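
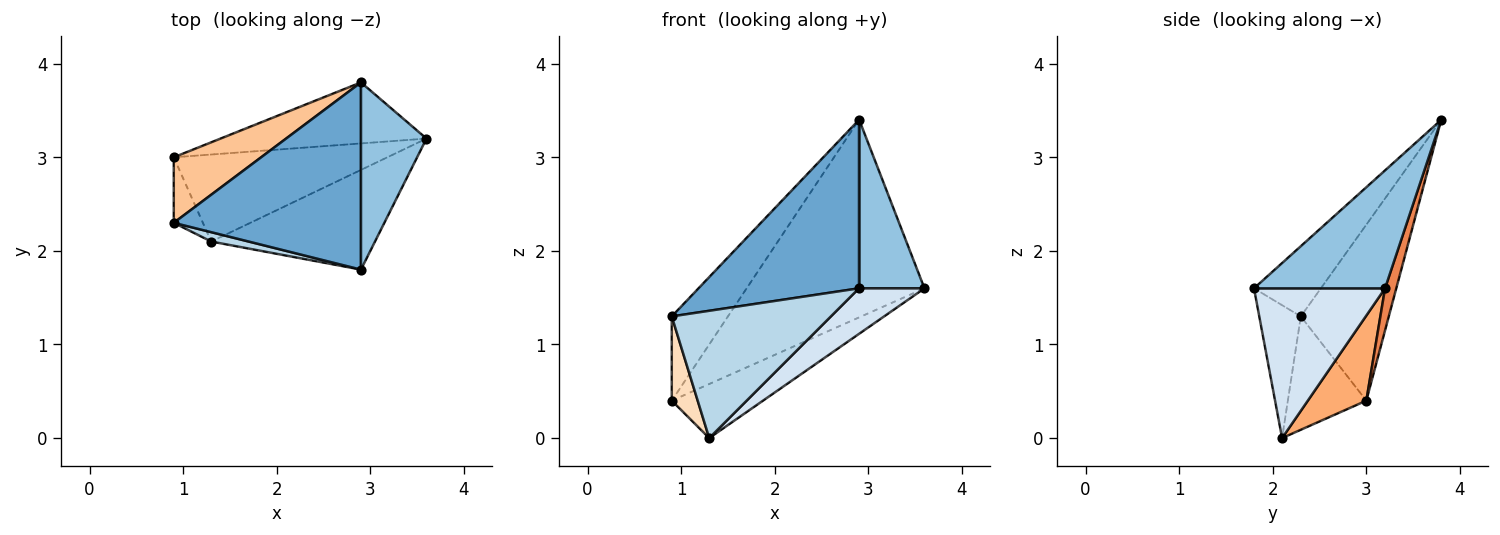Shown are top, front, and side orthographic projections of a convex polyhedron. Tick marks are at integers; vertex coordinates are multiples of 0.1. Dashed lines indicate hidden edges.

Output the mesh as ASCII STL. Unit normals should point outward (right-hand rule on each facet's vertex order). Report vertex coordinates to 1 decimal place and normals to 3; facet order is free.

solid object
 facet normal -0.269 -0.644 0.716
  outer loop
   vertex 2.9 3.8 3.4
   vertex 0.9 2.3 1.3
   vertex 2.9 1.8 1.6
  endloop
 endfacet
 facet normal 0.801 -0.400 0.445
  outer loop
   vertex 2.9 3.8 3.4
   vertex 2.9 1.8 1.6
   vertex 3.6 3.2 1.6
  endloop
 endfacet
 facet normal -0.252 -0.965 0.071
  outer loop
   vertex 1.3 2.1 0.0
   vertex 2.9 1.8 1.6
   vertex 0.9 2.3 1.3
  endloop
 endfacet
 facet normal 0.639 -0.320 -0.699
  outer loop
   vertex 1.3 2.1 0.0
   vertex 3.6 3.2 1.6
   vertex 2.9 1.8 1.6
  endloop
 endfacet
 facet normal 0.060 0.954 -0.294
  outer loop
   vertex 0.9 3.0 0.4
   vertex 2.9 3.8 3.4
   vertex 3.6 3.2 1.6
  endloop
 endfacet
 facet normal 0.321 0.500 -0.805
  outer loop
   vertex 0.9 3.0 0.4
   vertex 3.6 3.2 1.6
   vertex 1.3 2.1 0.0
  endloop
 endfacet
 facet normal -0.778 0.496 0.386
  outer loop
   vertex 0.9 3.0 0.4
   vertex 0.9 2.3 1.3
   vertex 2.9 3.8 3.4
  endloop
 endfacet
 facet normal -0.923 -0.305 -0.237
  outer loop
   vertex 0.9 3.0 0.4
   vertex 1.3 2.1 0.0
   vertex 0.9 2.3 1.3
  endloop
 endfacet
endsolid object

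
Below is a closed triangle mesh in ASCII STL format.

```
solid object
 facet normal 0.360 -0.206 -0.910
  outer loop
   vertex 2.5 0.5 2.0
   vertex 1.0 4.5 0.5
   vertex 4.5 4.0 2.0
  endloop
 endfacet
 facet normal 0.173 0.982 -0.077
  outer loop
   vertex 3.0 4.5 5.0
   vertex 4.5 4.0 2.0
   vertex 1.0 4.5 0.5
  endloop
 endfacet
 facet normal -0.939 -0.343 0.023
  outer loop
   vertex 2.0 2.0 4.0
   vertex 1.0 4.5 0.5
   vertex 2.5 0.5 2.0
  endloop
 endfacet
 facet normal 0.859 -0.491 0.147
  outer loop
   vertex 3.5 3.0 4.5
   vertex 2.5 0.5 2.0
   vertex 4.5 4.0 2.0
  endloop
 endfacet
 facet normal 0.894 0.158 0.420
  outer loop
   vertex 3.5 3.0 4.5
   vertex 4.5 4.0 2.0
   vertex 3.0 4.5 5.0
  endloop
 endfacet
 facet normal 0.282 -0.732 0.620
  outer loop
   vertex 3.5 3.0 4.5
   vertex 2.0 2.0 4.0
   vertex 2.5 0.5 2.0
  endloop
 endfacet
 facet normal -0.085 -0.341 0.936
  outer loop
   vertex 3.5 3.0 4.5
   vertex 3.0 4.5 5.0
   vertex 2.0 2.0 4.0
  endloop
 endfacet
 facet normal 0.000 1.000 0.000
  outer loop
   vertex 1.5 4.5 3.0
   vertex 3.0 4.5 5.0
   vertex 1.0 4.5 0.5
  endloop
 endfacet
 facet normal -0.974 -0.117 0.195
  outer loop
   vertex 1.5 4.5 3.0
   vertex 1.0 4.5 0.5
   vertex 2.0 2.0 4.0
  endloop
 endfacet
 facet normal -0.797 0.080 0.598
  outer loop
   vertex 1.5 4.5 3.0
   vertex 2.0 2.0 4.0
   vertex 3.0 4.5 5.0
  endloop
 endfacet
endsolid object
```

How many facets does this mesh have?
10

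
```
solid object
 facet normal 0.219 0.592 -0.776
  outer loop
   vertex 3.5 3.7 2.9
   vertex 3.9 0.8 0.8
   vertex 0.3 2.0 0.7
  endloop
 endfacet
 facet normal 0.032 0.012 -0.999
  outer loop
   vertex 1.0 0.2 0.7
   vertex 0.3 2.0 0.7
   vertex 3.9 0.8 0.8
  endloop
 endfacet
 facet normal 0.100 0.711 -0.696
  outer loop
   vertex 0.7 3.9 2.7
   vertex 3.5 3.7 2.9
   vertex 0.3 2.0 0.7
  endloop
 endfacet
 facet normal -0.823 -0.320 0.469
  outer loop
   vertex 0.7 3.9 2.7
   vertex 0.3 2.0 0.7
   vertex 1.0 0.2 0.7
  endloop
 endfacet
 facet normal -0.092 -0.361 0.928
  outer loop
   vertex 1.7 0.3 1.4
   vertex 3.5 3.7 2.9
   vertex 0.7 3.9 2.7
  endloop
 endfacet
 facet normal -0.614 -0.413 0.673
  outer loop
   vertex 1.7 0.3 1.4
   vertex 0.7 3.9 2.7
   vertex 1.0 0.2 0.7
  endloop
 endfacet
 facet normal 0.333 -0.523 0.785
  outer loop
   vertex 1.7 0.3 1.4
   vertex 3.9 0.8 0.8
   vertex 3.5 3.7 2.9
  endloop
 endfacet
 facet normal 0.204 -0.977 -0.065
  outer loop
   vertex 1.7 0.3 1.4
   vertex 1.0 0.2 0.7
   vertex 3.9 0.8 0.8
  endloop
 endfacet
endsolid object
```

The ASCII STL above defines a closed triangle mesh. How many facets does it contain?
8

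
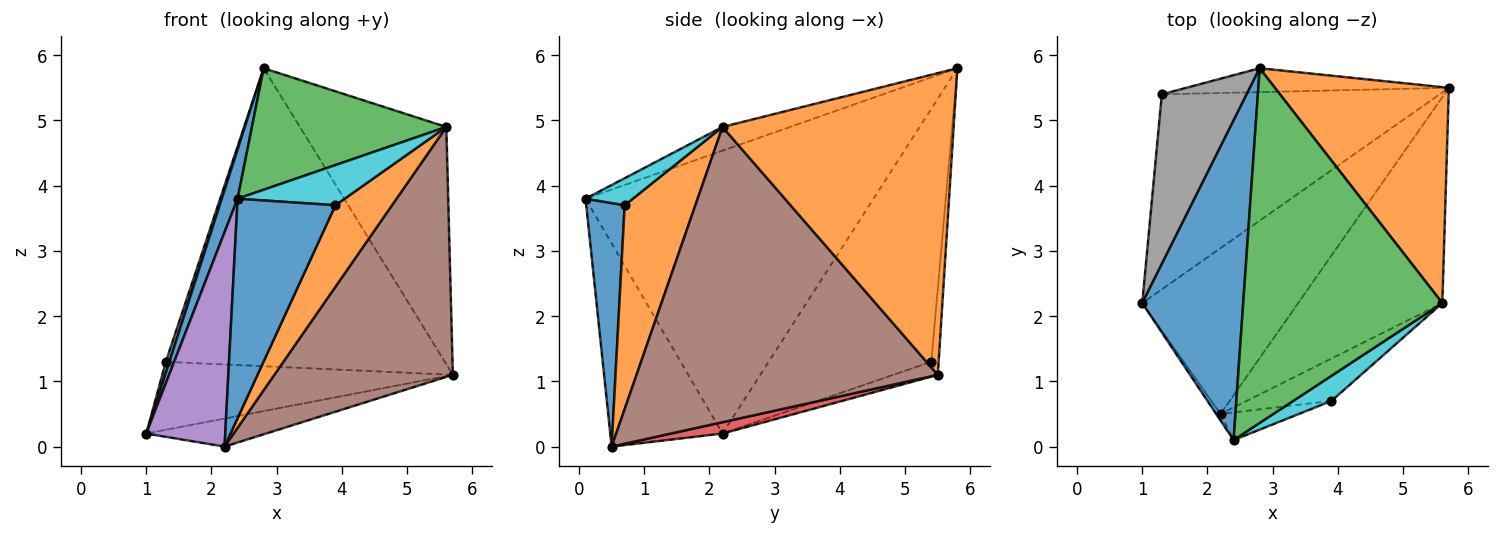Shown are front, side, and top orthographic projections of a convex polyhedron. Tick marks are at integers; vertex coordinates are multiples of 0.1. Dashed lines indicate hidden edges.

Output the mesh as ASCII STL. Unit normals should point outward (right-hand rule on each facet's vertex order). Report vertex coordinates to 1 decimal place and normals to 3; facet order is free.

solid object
 facet normal -0.941 -0.052 0.336
  outer loop
   vertex 2.8 5.8 5.8
   vertex 1.0 2.2 0.2
   vertex 2.4 0.1 3.8
  endloop
 endfacet
 facet normal 0.759 0.481 0.438
  outer loop
   vertex 5.6 2.2 4.9
   vertex 5.7 5.5 1.1
   vertex 2.8 5.8 5.8
  endloop
 endfacet
 facet normal -0.112 -0.322 0.940
  outer loop
   vertex 5.6 2.2 4.9
   vertex 2.8 5.8 5.8
   vertex 2.4 0.1 3.8
  endloop
 endfacet
 facet normal 0.072 0.166 -0.983
  outer loop
   vertex 2.2 0.5 0.0
   vertex 1.0 2.2 0.2
   vertex 5.7 5.5 1.1
  endloop
 endfacet
 facet normal -0.818 -0.575 -0.018
  outer loop
   vertex 2.2 0.5 0.0
   vertex 2.4 0.1 3.8
   vertex 1.0 2.2 0.2
  endloop
 endfacet
 facet normal 0.793 -0.470 -0.387
  outer loop
   vertex 2.2 0.5 0.0
   vertex 5.7 5.5 1.1
   vertex 5.6 2.2 4.9
  endloop
 endfacet
 facet normal -0.050 0.329 -0.943
  outer loop
   vertex 1.3 5.4 1.3
   vertex 5.7 5.5 1.1
   vertex 1.0 2.2 0.2
  endloop
 endfacet
 facet normal -0.948 -0.020 0.318
  outer loop
   vertex 1.3 5.4 1.3
   vertex 1.0 2.2 0.2
   vertex 2.8 5.8 5.8
  endloop
 endfacet
 facet normal -0.026 0.996 -0.080
  outer loop
   vertex 1.3 5.4 1.3
   vertex 2.8 5.8 5.8
   vertex 5.7 5.5 1.1
  endloop
 endfacet
 facet normal 0.351 -0.794 0.496
  outer loop
   vertex 3.9 0.7 3.7
   vertex 5.6 2.2 4.9
   vertex 2.4 0.1 3.8
  endloop
 endfacet
 facet normal 0.362 -0.925 -0.116
  outer loop
   vertex 3.9 0.7 3.7
   vertex 2.4 0.1 3.8
   vertex 2.2 0.5 0.0
  endloop
 endfacet
 facet normal 0.743 -0.594 -0.309
  outer loop
   vertex 3.9 0.7 3.7
   vertex 2.2 0.5 0.0
   vertex 5.6 2.2 4.9
  endloop
 endfacet
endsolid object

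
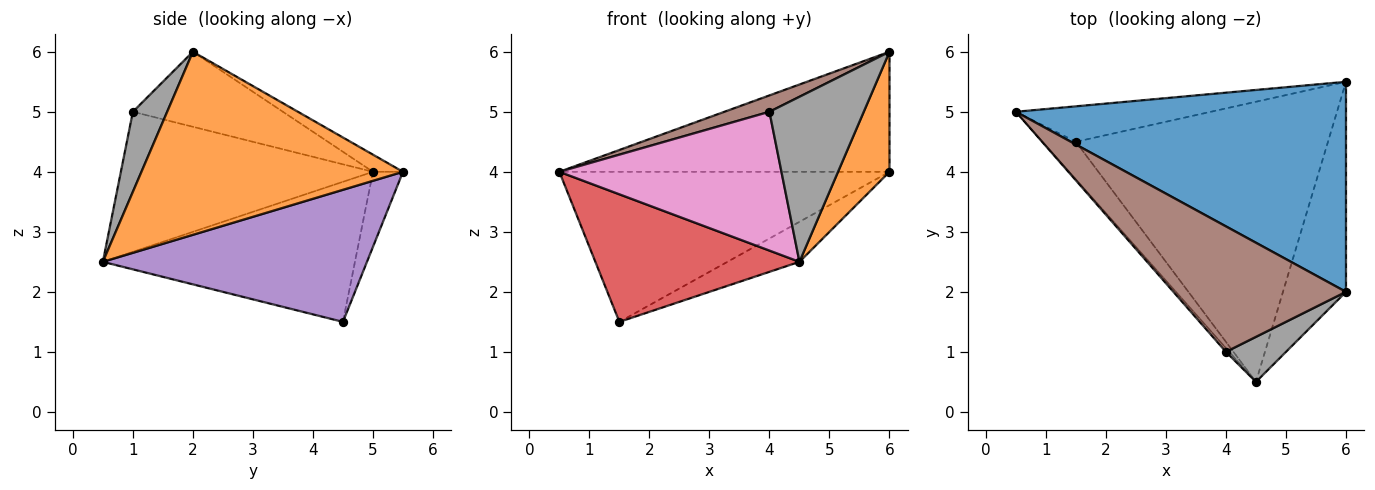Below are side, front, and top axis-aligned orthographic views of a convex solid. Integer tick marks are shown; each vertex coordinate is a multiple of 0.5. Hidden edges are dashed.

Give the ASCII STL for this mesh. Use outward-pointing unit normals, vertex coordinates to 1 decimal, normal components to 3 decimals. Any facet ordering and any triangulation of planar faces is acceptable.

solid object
 facet normal -0.045 0.496 0.867
  outer loop
   vertex 6.0 5.5 4.0
   vertex 0.5 5.0 4.0
   vertex 6.0 2.0 6.0
  endloop
 endfacet
 facet normal 0.930 -0.183 -0.320
  outer loop
   vertex 4.5 0.5 2.5
   vertex 6.0 5.5 4.0
   vertex 6.0 2.0 6.0
  endloop
 endfacet
 facet normal -0.088 0.969 -0.229
  outer loop
   vertex 1.5 4.5 1.5
   vertex 0.5 5.0 4.0
   vertex 6.0 5.5 4.0
  endloop
 endfacet
 facet normal -0.764 -0.619 -0.182
  outer loop
   vertex 1.5 4.5 1.5
   vertex 4.5 0.5 2.5
   vertex 0.5 5.0 4.0
  endloop
 endfacet
 facet normal 0.460 0.126 -0.879
  outer loop
   vertex 1.5 4.5 1.5
   vertex 6.0 5.5 4.0
   vertex 4.5 0.5 2.5
  endloop
 endfacet
 facet normal -0.396 -0.119 0.911
  outer loop
   vertex 4.0 1.0 5.0
   vertex 6.0 2.0 6.0
   vertex 0.5 5.0 4.0
  endloop
 endfacet
 facet normal -0.750 -0.661 -0.018
  outer loop
   vertex 4.0 1.0 5.0
   vertex 0.5 5.0 4.0
   vertex 4.5 0.5 2.5
  endloop
 endfacet
 facet normal 0.331 -0.910 0.248
  outer loop
   vertex 4.0 1.0 5.0
   vertex 4.5 0.5 2.5
   vertex 6.0 2.0 6.0
  endloop
 endfacet
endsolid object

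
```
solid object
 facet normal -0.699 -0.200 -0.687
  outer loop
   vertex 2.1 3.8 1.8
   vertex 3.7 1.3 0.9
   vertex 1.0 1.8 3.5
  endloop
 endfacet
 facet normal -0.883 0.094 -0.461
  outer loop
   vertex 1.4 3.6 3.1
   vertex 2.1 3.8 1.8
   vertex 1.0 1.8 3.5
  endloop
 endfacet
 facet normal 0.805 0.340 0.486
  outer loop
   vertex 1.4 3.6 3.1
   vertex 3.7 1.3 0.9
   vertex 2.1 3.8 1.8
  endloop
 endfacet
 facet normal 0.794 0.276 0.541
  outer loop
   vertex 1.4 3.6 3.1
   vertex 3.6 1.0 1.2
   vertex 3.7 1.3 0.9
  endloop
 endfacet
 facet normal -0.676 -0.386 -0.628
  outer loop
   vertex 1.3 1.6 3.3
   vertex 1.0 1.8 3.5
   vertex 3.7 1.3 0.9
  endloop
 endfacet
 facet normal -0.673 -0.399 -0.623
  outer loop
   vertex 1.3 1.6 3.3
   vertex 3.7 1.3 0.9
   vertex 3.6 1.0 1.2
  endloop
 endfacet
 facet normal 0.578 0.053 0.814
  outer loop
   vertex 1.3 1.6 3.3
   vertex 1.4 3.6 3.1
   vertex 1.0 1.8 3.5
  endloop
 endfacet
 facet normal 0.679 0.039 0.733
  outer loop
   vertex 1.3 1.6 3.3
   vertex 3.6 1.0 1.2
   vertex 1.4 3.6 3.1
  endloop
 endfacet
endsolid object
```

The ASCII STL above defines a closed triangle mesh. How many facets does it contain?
8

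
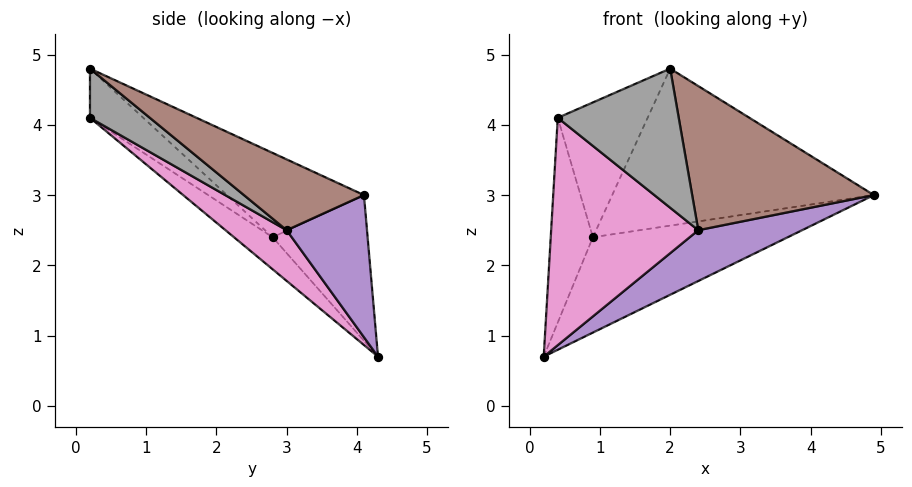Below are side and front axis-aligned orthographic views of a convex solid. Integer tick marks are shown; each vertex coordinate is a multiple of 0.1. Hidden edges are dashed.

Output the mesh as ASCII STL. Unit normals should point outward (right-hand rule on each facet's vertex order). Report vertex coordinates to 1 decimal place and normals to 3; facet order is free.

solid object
 facet normal -0.314 0.644 0.698
  outer loop
   vertex 0.9 2.8 2.4
   vertex 4.9 4.1 3.0
   vertex 0.2 4.3 0.7
  endloop
 endfacet
 facet normal -0.301 0.575 0.761
  outer loop
   vertex 0.9 2.8 2.4
   vertex 2.0 0.2 4.8
   vertex 4.9 4.1 3.0
  endloop
 endfacet
 facet normal -0.495 0.540 0.680
  outer loop
   vertex 0.4 0.2 4.1
   vertex 0.9 2.8 2.4
   vertex 0.2 4.3 0.7
  endloop
 endfacet
 facet normal -0.332 0.560 0.759
  outer loop
   vertex 0.4 0.2 4.1
   vertex 2.0 0.2 4.8
   vertex 0.9 2.8 2.4
  endloop
 endfacet
 facet normal 0.370 -0.478 -0.797
  outer loop
   vertex 2.4 3.0 2.5
   vertex 0.2 4.3 0.7
   vertex 4.9 4.1 3.0
  endloop
 endfacet
 facet normal 0.406 -0.614 -0.677
  outer loop
   vertex 2.4 3.0 2.5
   vertex 4.9 4.1 3.0
   vertex 2.0 0.2 4.8
  endloop
 endfacet
 facet normal 0.254 -0.610 -0.751
  outer loop
   vertex 2.4 3.0 2.5
   vertex 0.4 0.2 4.1
   vertex 0.2 4.3 0.7
  endloop
 endfacet
 facet normal 0.311 -0.629 -0.712
  outer loop
   vertex 2.4 3.0 2.5
   vertex 2.0 0.2 4.8
   vertex 0.4 0.2 4.1
  endloop
 endfacet
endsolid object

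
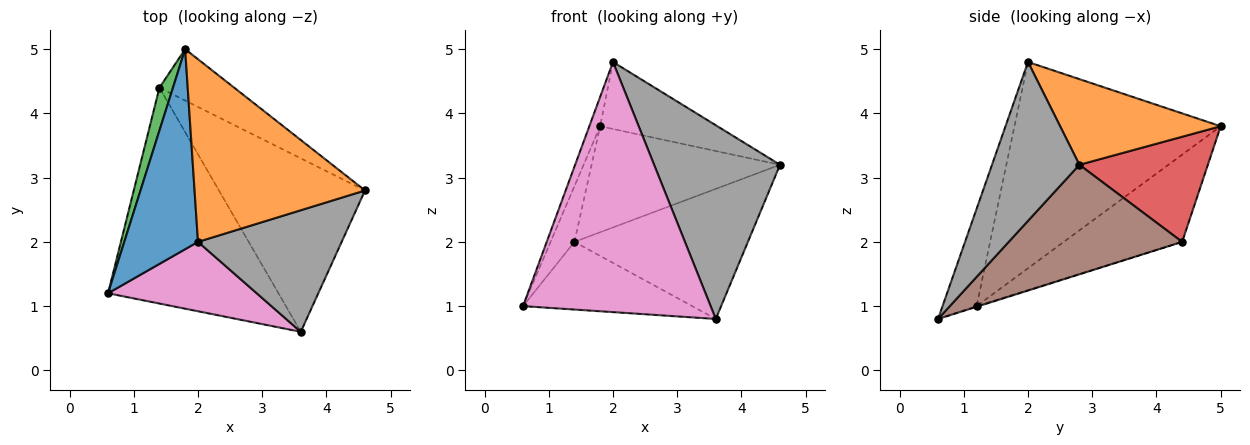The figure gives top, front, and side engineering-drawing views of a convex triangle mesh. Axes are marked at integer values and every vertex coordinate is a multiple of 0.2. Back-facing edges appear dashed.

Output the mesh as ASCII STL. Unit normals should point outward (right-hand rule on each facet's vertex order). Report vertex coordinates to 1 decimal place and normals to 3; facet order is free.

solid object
 facet normal -0.941 0.049 0.336
  outer loop
   vertex 2.0 2.0 4.8
   vertex 1.8 5.0 3.8
   vertex 0.6 1.2 1.0
  endloop
 endfacet
 facet normal 0.427 0.311 0.849
  outer loop
   vertex 2.0 2.0 4.8
   vertex 4.6 2.8 3.2
   vertex 1.8 5.0 3.8
  endloop
 endfacet
 facet normal -0.969 0.195 0.150
  outer loop
   vertex 1.4 4.4 2.0
   vertex 0.6 1.2 1.0
   vertex 1.8 5.0 3.8
  endloop
 endfacet
 facet normal 0.523 0.767 -0.372
  outer loop
   vertex 1.4 4.4 2.0
   vertex 1.8 5.0 3.8
   vertex 4.6 2.8 3.2
  endloop
 endfacet
 facet normal -0.004 0.299 -0.954
  outer loop
   vertex 3.6 0.6 0.8
   vertex 0.6 1.2 1.0
   vertex 1.4 4.4 2.0
  endloop
 endfacet
 facet normal 0.514 0.514 -0.686
  outer loop
   vertex 3.6 0.6 0.8
   vertex 1.4 4.4 2.0
   vertex 4.6 2.8 3.2
  endloop
 endfacet
 facet normal -0.172 -0.949 0.263
  outer loop
   vertex 3.6 0.6 0.8
   vertex 2.0 2.0 4.8
   vertex 0.6 1.2 1.0
  endloop
 endfacet
 facet normal 0.507 -0.730 0.458
  outer loop
   vertex 3.6 0.6 0.8
   vertex 4.6 2.8 3.2
   vertex 2.0 2.0 4.8
  endloop
 endfacet
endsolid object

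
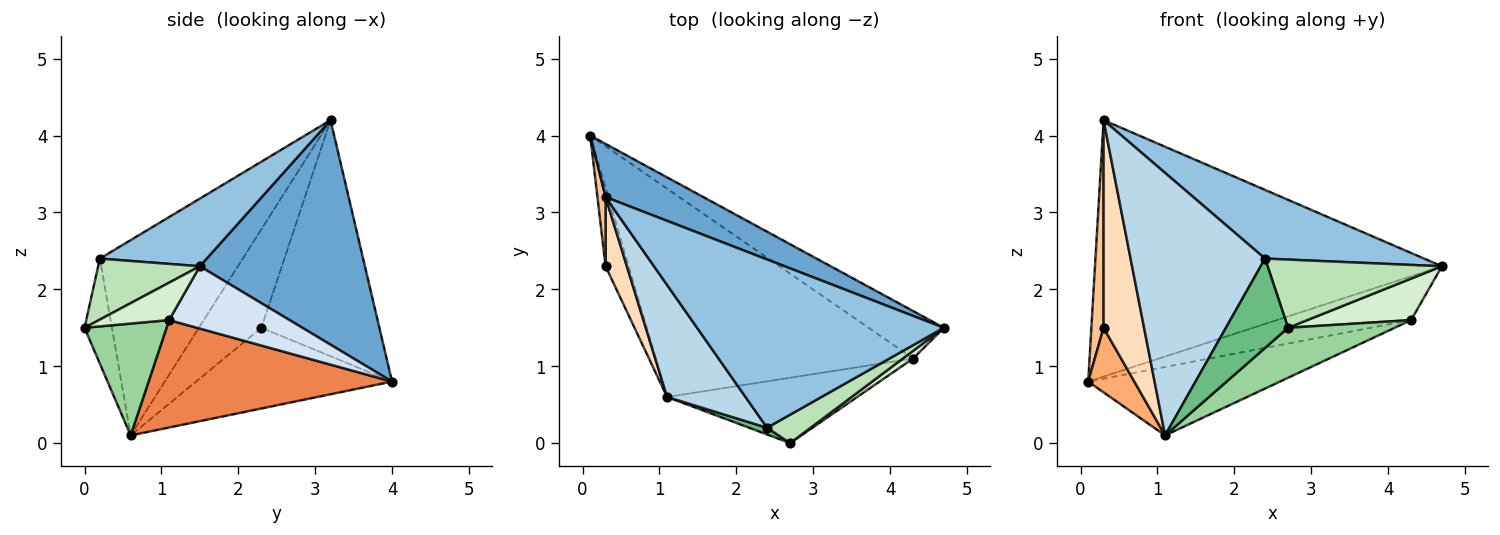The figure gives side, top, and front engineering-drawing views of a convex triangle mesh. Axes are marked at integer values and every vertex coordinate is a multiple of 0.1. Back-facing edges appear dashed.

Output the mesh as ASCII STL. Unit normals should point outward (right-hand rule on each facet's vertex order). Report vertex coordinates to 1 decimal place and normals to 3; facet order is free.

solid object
 facet normal 0.422 0.888 0.184
  outer loop
   vertex 0.3 3.2 4.2
   vertex 4.7 1.5 2.3
   vertex 0.1 4.0 0.8
  endloop
 endfacet
 facet normal 0.246 -0.366 0.897
  outer loop
   vertex 2.4 0.2 2.4
   vertex 4.7 1.5 2.3
   vertex 0.3 3.2 4.2
  endloop
 endfacet
 facet normal -0.699 -0.658 0.281
  outer loop
   vertex 2.4 0.2 2.4
   vertex 0.3 3.2 4.2
   vertex 1.1 0.6 0.1
  endloop
 endfacet
 facet normal 0.520 0.579 -0.628
  outer loop
   vertex 4.3 1.1 1.6
   vertex 0.1 4.0 0.8
   vertex 4.7 1.5 2.3
  endloop
 endfacet
 facet normal 0.369 0.290 -0.883
  outer loop
   vertex 4.3 1.1 1.6
   vertex 1.1 0.6 0.1
   vertex 0.1 4.0 0.8
  endloop
 endfacet
 facet normal -0.938 -0.221 -0.268
  outer loop
   vertex 0.3 2.3 1.5
   vertex 0.1 4.0 0.8
   vertex 1.1 0.6 0.1
  endloop
 endfacet
 facet normal -0.994 -0.103 0.034
  outer loop
   vertex 0.3 2.3 1.5
   vertex 0.3 3.2 4.2
   vertex 0.1 4.0 0.8
  endloop
 endfacet
 facet normal -0.825 -0.535 0.178
  outer loop
   vertex 0.3 2.3 1.5
   vertex 1.1 0.6 0.1
   vertex 0.3 3.2 4.2
  endloop
 endfacet
 facet normal -0.402 -0.913 0.069
  outer loop
   vertex 2.7 0.0 1.5
   vertex 2.4 0.2 2.4
   vertex 1.1 0.6 0.1
  endloop
 endfacet
 facet normal 0.423 -0.550 -0.720
  outer loop
   vertex 2.7 0.0 1.5
   vertex 1.1 0.6 0.1
   vertex 4.3 1.1 1.6
  endloop
 endfacet
 facet normal 0.474 -0.813 0.339
  outer loop
   vertex 2.7 0.0 1.5
   vertex 4.7 1.5 2.3
   vertex 2.4 0.2 2.4
  endloop
 endfacet
 facet normal 0.554 -0.819 0.152
  outer loop
   vertex 2.7 0.0 1.5
   vertex 4.3 1.1 1.6
   vertex 4.7 1.5 2.3
  endloop
 endfacet
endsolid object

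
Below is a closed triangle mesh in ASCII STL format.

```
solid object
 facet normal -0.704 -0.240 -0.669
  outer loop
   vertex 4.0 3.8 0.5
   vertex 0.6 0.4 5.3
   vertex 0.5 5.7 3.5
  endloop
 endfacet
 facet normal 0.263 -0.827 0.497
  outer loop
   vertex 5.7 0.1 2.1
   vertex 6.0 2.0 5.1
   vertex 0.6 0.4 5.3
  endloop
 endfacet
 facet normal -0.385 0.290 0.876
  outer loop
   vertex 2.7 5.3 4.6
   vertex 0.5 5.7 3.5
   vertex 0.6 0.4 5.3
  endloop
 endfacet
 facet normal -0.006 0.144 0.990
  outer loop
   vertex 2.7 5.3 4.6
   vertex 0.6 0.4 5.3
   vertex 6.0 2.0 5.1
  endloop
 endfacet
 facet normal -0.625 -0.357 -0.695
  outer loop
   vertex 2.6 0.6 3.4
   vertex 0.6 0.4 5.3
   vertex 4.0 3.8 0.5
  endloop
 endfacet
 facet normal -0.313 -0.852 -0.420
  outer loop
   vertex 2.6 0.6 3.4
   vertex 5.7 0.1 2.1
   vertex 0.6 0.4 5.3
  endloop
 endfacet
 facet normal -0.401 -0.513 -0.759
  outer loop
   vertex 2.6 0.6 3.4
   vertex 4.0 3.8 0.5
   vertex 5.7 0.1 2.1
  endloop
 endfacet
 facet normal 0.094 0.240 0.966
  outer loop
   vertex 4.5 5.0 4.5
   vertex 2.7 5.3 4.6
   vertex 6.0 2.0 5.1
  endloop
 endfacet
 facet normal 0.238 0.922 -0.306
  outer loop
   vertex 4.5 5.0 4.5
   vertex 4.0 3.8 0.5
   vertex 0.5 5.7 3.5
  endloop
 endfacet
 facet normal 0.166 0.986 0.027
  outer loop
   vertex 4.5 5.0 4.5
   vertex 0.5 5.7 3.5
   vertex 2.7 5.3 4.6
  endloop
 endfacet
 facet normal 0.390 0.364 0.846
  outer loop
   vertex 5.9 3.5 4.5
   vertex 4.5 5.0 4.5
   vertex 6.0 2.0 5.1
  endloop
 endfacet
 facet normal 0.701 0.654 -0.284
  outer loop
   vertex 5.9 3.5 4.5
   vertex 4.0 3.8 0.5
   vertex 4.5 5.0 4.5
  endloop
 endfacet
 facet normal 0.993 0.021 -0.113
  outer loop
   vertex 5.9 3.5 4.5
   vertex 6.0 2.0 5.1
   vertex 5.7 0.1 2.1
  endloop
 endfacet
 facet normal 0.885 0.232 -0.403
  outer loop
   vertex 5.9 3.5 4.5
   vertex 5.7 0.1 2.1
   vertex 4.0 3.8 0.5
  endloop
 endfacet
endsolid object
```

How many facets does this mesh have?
14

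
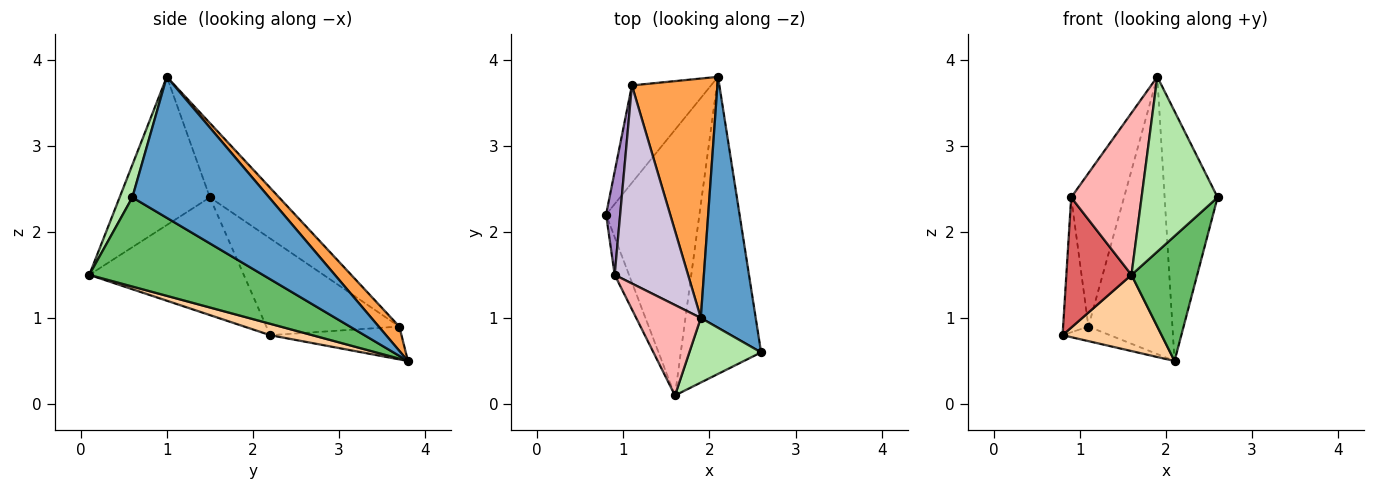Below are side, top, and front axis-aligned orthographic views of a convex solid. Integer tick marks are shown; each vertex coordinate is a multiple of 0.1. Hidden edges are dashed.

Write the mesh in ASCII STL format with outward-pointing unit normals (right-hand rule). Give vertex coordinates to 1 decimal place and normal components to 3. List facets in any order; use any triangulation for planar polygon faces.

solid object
 facet normal 0.877 0.340 0.341
  outer loop
   vertex 1.9 1.0 3.8
   vertex 2.6 0.6 2.4
   vertex 2.1 3.8 0.5
  endloop
 endfacet
 facet normal -0.380 0.137 -0.915
  outer loop
   vertex 1.1 3.7 0.9
   vertex 2.1 3.8 0.5
   vertex 0.8 2.2 0.8
  endloop
 endfacet
 facet normal 0.183 0.744 0.643
  outer loop
   vertex 1.1 3.7 0.9
   vertex 1.9 1.0 3.8
   vertex 2.1 3.8 0.5
  endloop
 endfacet
 facet normal 0.117 -0.274 -0.955
  outer loop
   vertex 1.6 0.1 1.5
   vertex 0.8 2.2 0.8
   vertex 2.1 3.8 0.5
  endloop
 endfacet
 facet normal 0.715 -0.271 -0.644
  outer loop
   vertex 1.6 0.1 1.5
   vertex 2.1 3.8 0.5
   vertex 2.6 0.6 2.4
  endloop
 endfacet
 facet normal 0.155 -0.927 0.342
  outer loop
   vertex 1.6 0.1 1.5
   vertex 2.6 0.6 2.4
   vertex 1.9 1.0 3.8
  endloop
 endfacet
 facet normal -0.916 -0.386 -0.112
  outer loop
   vertex 0.9 1.5 2.4
   vertex 0.8 2.2 0.8
   vertex 1.6 0.1 1.5
  endloop
 endfacet
 facet normal -0.746 -0.582 0.325
  outer loop
   vertex 0.9 1.5 2.4
   vertex 1.6 0.1 1.5
   vertex 1.9 1.0 3.8
  endloop
 endfacet
 facet normal -0.972 0.185 0.142
  outer loop
   vertex 0.9 1.5 2.4
   vertex 1.1 3.7 0.9
   vertex 0.8 2.2 0.8
  endloop
 endfacet
 facet normal -0.625 0.478 0.617
  outer loop
   vertex 0.9 1.5 2.4
   vertex 1.9 1.0 3.8
   vertex 1.1 3.7 0.9
  endloop
 endfacet
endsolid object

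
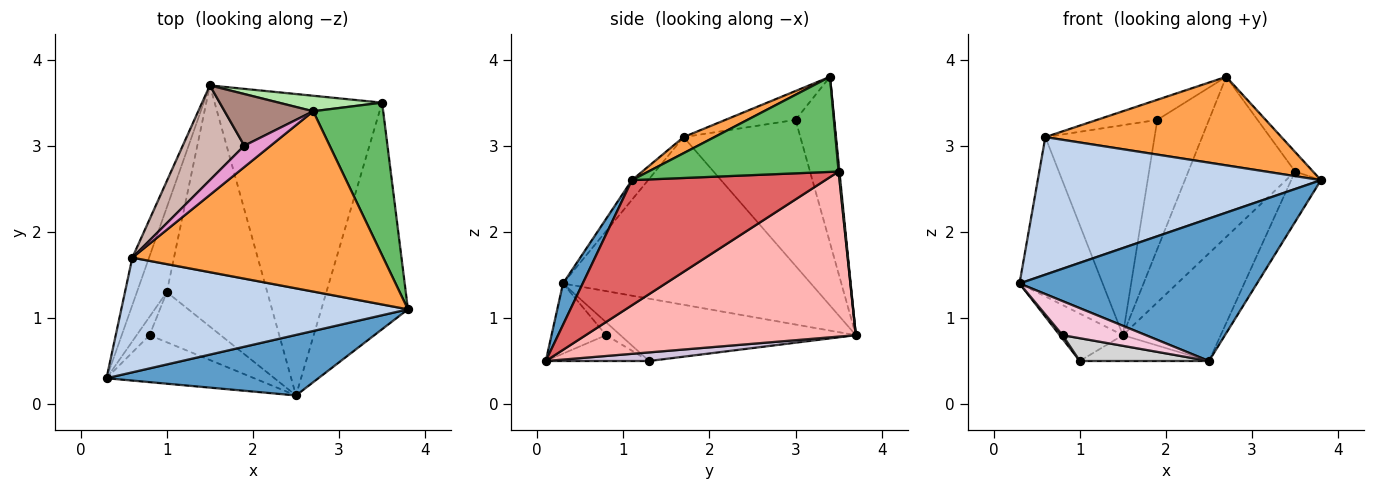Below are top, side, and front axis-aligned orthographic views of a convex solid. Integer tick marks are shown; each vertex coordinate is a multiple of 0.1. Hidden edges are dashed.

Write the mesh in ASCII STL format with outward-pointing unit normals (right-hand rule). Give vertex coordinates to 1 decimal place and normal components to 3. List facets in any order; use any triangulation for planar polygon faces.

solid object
 facet normal 0.076 -0.918 0.390
  outer loop
   vertex 2.5 0.1 0.5
   vertex 3.8 1.1 2.6
   vertex 0.3 0.3 1.4
  endloop
 endfacet
 facet normal -0.044 -0.767 0.640
  outer loop
   vertex 0.6 1.7 3.1
   vertex 0.3 0.3 1.4
   vertex 3.8 1.1 2.6
  endloop
 endfacet
 facet normal 0.058 -0.440 0.896
  outer loop
   vertex 0.6 1.7 3.1
   vertex 3.8 1.1 2.6
   vertex 2.7 3.4 3.8
  endloop
 endfacet
 facet normal -0.944 0.317 -0.094
  outer loop
   vertex 0.6 1.7 3.1
   vertex 1.5 3.7 0.8
   vertex 0.3 0.3 1.4
  endloop
 endfacet
 facet normal 0.803 0.076 0.591
  outer loop
   vertex 3.5 3.5 2.7
   vertex 2.7 3.4 3.8
   vertex 3.8 1.1 2.6
  endloop
 endfacet
 facet normal 0.008 0.995 0.096
  outer loop
   vertex 3.5 3.5 2.7
   vertex 1.5 3.7 0.8
   vertex 2.7 3.4 3.8
  endloop
 endfacet
 facet normal 0.816 0.125 -0.565
  outer loop
   vertex 3.5 3.5 2.7
   vertex 3.8 1.1 2.6
   vertex 2.5 0.1 0.5
  endloop
 endfacet
 facet normal 0.680 0.246 -0.690
  outer loop
   vertex 3.5 3.5 2.7
   vertex 2.5 0.1 0.5
   vertex 1.5 3.7 0.8
  endloop
 endfacet
 facet normal -0.876 0.235 -0.420
  outer loop
   vertex 1.0 1.3 0.5
   vertex 0.3 0.3 1.4
   vertex 1.5 3.7 0.8
  endloop
 endfacet
 facet normal 0.085 0.106 -0.991
  outer loop
   vertex 1.0 1.3 0.5
   vertex 1.5 3.7 0.8
   vertex 2.5 0.1 0.5
  endloop
 endfacet
 facet normal -0.571 0.762 0.305
  outer loop
   vertex 1.9 3.0 3.3
   vertex 2.7 3.4 3.8
   vertex 1.5 3.7 0.8
  endloop
 endfacet
 facet normal -0.698 0.653 0.294
  outer loop
   vertex 1.9 3.0 3.3
   vertex 1.5 3.7 0.8
   vertex 0.6 1.7 3.1
  endloop
 endfacet
 facet normal -0.624 0.536 0.569
  outer loop
   vertex 1.9 3.0 3.3
   vertex 0.6 1.7 3.1
   vertex 2.7 3.4 3.8
  endloop
 endfacet
 facet normal -0.359 -0.548 -0.756
  outer loop
   vertex 0.8 0.8 0.8
   vertex 2.5 0.1 0.5
   vertex 0.3 0.3 1.4
  endloop
 endfacet
 facet normal -0.700 -0.140 -0.700
  outer loop
   vertex 0.8 0.8 0.8
   vertex 0.3 0.3 1.4
   vertex 1.0 1.3 0.5
  endloop
 endfacet
 facet normal -0.314 -0.393 -0.864
  outer loop
   vertex 0.8 0.8 0.8
   vertex 1.0 1.3 0.5
   vertex 2.5 0.1 0.5
  endloop
 endfacet
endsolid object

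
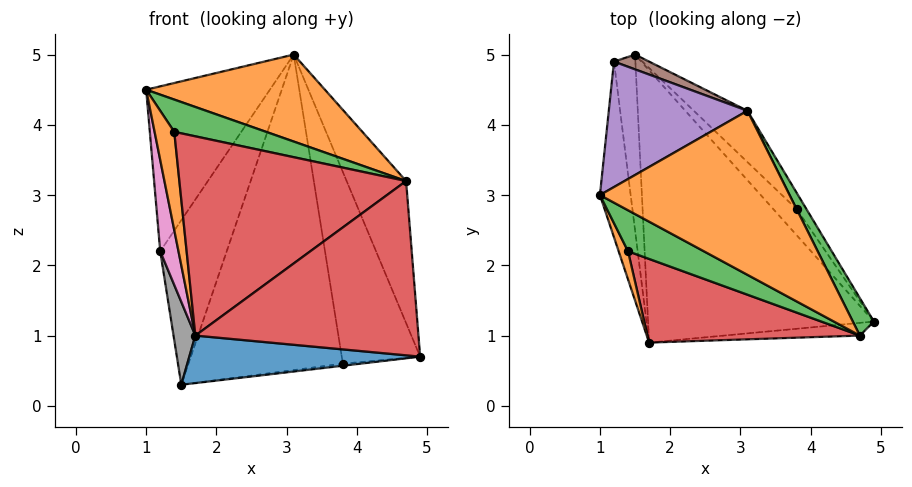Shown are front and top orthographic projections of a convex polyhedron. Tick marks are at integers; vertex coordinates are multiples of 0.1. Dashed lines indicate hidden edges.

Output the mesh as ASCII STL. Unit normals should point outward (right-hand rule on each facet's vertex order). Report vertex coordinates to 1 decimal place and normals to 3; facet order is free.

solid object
 facet normal -0.076 -0.171 -0.982
  outer loop
   vertex 1.7 0.9 1.0
   vertex 1.5 5.0 0.3
   vertex 4.9 1.2 0.7
  endloop
 endfacet
 facet normal 0.057 -0.468 0.882
  outer loop
   vertex 4.7 1.0 3.2
   vertex 3.1 4.2 5.0
   vertex 1.0 3.0 4.5
  endloop
 endfacet
 facet normal 0.912 0.397 0.105
  outer loop
   vertex 4.7 1.0 3.2
   vertex 4.9 1.2 0.7
   vertex 3.1 4.2 5.0
  endloop
 endfacet
 facet normal 0.086 -0.994 -0.073
  outer loop
   vertex 4.7 1.0 3.2
   vertex 1.7 0.9 1.0
   vertex 4.9 1.2 0.7
  endloop
 endfacet
 facet normal -0.514 0.683 0.519
  outer loop
   vertex 1.2 4.9 2.2
   vertex 1.0 3.0 4.5
   vertex 3.1 4.2 5.0
  endloop
 endfacet
 facet normal 0.229 0.970 0.087
  outer loop
   vertex 1.2 4.9 2.2
   vertex 3.1 4.2 5.0
   vertex 1.5 5.0 0.3
  endloop
 endfacet
 facet normal -0.986 -0.078 -0.150
  outer loop
   vertex 1.2 4.9 2.2
   vertex 1.7 0.9 1.0
   vertex 1.0 3.0 4.5
  endloop
 endfacet
 facet normal -0.984 -0.075 -0.159
  outer loop
   vertex 1.2 4.9 2.2
   vertex 1.5 5.0 0.3
   vertex 1.7 0.9 1.0
  endloop
 endfacet
 facet normal 0.201 0.077 -0.976
  outer loop
   vertex 3.8 2.8 0.6
   vertex 4.9 1.2 0.7
   vertex 1.5 5.0 0.3
  endloop
 endfacet
 facet normal 0.824 0.564 -0.048
  outer loop
   vertex 3.8 2.8 0.6
   vertex 3.1 4.2 5.0
   vertex 4.9 1.2 0.7
  endloop
 endfacet
 facet normal 0.694 0.710 -0.116
  outer loop
   vertex 3.8 2.8 0.6
   vertex 1.5 5.0 0.3
   vertex 3.1 4.2 5.0
  endloop
 endfacet
 facet normal -0.834 -0.531 0.152
  outer loop
   vertex 1.4 2.2 3.9
   vertex 1.0 3.0 4.5
   vertex 1.7 0.9 1.0
  endloop
 endfacet
 facet normal -0.058 -0.617 0.784
  outer loop
   vertex 1.4 2.2 3.9
   vertex 4.7 1.0 3.2
   vertex 1.0 3.0 4.5
  endloop
 endfacet
 facet normal -0.245 -0.894 0.375
  outer loop
   vertex 1.4 2.2 3.9
   vertex 1.7 0.9 1.0
   vertex 4.7 1.0 3.2
  endloop
 endfacet
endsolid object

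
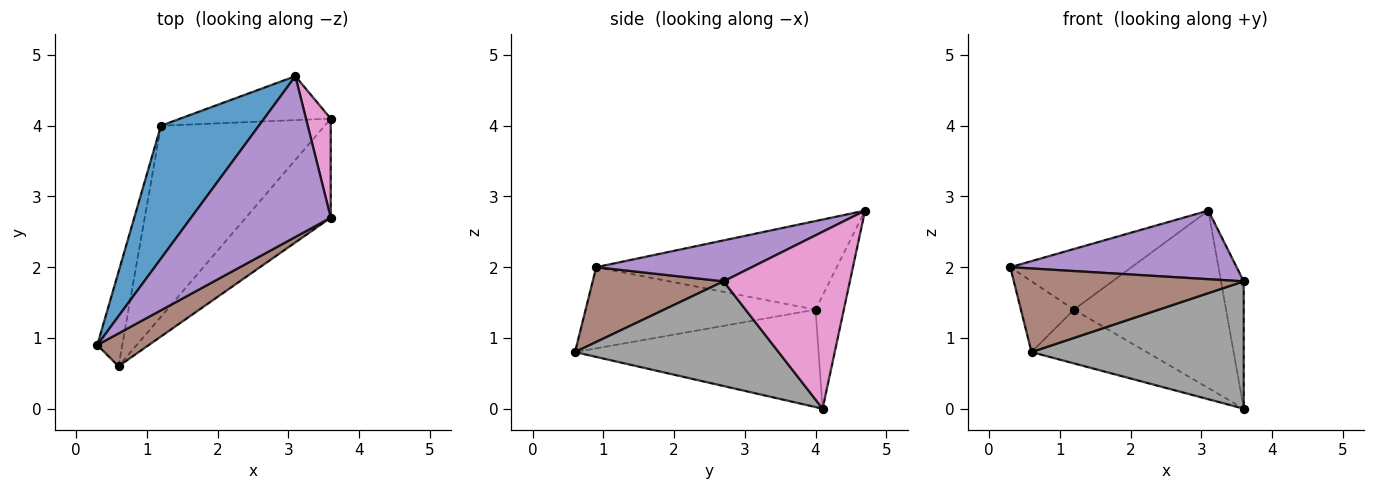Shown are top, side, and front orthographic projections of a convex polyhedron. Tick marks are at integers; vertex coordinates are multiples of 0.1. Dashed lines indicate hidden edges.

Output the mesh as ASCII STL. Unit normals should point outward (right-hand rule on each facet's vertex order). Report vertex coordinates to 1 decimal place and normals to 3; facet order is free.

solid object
 facet normal -0.636 0.320 0.702
  outer loop
   vertex 1.2 4.0 1.4
   vertex 0.3 0.9 2.0
   vertex 3.1 4.7 2.8
  endloop
 endfacet
 facet normal -0.178 0.955 -0.236
  outer loop
   vertex 1.2 4.0 1.4
   vertex 3.1 4.7 2.8
   vertex 3.6 4.1 0.0
  endloop
 endfacet
 facet normal -0.933 0.215 -0.287
  outer loop
   vertex 1.2 4.0 1.4
   vertex 0.6 0.6 0.8
   vertex 0.3 0.9 2.0
  endloop
 endfacet
 facet normal -0.497 0.235 -0.835
  outer loop
   vertex 1.2 4.0 1.4
   vertex 3.6 4.1 0.0
   vertex 0.6 0.6 0.8
  endloop
 endfacet
 facet normal 0.260 -0.379 0.888
  outer loop
   vertex 3.6 2.7 1.8
   vertex 3.1 4.7 2.8
   vertex 0.3 0.9 2.0
  endloop
 endfacet
 facet normal 0.468 -0.823 0.323
  outer loop
   vertex 3.6 2.7 1.8
   vertex 0.3 0.9 2.0
   vertex 0.6 0.6 0.8
  endloop
 endfacet
 facet normal 0.975 0.175 0.136
  outer loop
   vertex 3.6 2.7 1.8
   vertex 3.6 4.1 0.0
   vertex 3.1 4.7 2.8
  endloop
 endfacet
 facet normal 0.604 -0.629 -0.489
  outer loop
   vertex 3.6 2.7 1.8
   vertex 0.6 0.6 0.8
   vertex 3.6 4.1 0.0
  endloop
 endfacet
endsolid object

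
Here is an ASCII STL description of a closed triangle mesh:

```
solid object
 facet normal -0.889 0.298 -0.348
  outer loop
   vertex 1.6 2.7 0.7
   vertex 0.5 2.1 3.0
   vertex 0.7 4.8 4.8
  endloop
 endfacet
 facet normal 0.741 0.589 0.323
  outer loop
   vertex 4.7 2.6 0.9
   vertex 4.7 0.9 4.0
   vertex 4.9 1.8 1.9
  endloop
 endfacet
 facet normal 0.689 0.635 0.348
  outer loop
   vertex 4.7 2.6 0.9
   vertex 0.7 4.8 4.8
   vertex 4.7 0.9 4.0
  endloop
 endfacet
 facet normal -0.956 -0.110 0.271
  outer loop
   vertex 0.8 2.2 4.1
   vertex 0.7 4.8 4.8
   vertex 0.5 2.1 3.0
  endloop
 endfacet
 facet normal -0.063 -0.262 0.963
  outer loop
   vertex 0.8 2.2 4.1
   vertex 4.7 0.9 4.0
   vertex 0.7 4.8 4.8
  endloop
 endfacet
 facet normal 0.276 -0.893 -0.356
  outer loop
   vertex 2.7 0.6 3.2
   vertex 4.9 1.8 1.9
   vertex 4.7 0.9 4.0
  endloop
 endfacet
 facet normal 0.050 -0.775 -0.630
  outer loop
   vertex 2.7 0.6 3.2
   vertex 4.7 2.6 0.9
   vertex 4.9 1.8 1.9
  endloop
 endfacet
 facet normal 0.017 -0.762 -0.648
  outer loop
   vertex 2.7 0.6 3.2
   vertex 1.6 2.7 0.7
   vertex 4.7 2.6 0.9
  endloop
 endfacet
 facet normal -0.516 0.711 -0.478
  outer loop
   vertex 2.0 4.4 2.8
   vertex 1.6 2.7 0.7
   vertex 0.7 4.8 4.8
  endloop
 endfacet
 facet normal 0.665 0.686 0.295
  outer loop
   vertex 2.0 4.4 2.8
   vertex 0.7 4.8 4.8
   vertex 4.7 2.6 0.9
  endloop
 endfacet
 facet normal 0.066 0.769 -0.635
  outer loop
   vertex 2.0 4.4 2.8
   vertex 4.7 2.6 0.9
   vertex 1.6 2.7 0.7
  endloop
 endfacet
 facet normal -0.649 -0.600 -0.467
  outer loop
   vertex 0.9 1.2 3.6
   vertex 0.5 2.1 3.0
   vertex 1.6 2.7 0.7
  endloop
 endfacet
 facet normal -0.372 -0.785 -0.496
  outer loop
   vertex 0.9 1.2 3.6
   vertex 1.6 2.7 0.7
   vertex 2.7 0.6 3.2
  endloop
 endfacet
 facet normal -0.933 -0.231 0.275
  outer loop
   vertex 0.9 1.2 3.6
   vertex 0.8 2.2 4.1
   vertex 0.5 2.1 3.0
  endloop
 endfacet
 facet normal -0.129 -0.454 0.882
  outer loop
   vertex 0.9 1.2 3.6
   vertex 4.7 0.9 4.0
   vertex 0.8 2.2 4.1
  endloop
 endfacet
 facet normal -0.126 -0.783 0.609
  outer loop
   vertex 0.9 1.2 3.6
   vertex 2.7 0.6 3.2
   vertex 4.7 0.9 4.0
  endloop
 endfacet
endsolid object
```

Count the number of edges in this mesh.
24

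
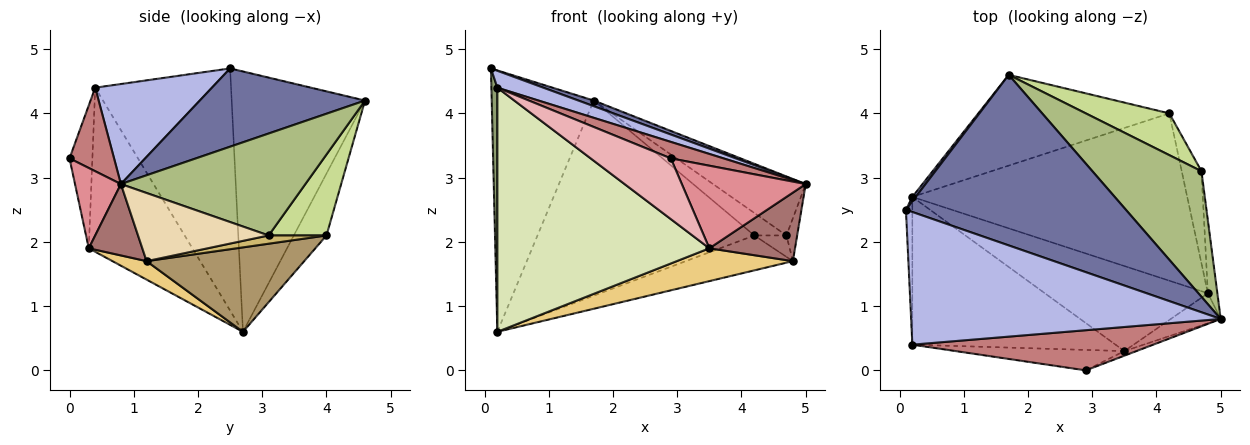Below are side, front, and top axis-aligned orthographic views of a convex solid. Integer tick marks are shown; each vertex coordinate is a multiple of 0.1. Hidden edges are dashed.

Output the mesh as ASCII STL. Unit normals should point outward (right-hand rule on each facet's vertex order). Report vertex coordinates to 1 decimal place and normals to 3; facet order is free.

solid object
 facet normal 0.335 -0.031 0.942
  outer loop
   vertex 1.7 4.6 4.2
   vertex 0.1 2.5 4.7
   vertex 5.0 0.8 2.9
  endloop
 endfacet
 facet normal -0.794 0.608 0.010
  outer loop
   vertex 0.2 2.7 0.6
   vertex 0.1 2.5 4.7
   vertex 1.7 4.6 4.2
  endloop
 endfacet
 facet normal -0.135 0.898 -0.418
  outer loop
   vertex 4.2 4.0 2.1
   vertex 0.2 2.7 0.6
   vertex 1.7 4.6 4.2
  endloop
 endfacet
 facet normal 0.305 -0.120 0.945
  outer loop
   vertex 0.2 0.4 4.4
   vertex 5.0 0.8 2.9
   vertex 0.1 2.5 4.7
  endloop
 endfacet
 facet normal -0.999 -0.044 -0.026
  outer loop
   vertex 0.2 0.4 4.4
   vertex 0.1 2.5 4.7
   vertex 0.2 2.7 0.6
  endloop
 endfacet
 facet normal 0.646 0.325 0.691
  outer loop
   vertex 4.7 3.1 2.1
   vertex 1.7 4.6 4.2
   vertex 5.0 0.8 2.9
  endloop
 endfacet
 facet normal 0.649 0.361 0.670
  outer loop
   vertex 4.7 3.1 2.1
   vertex 4.2 4.0 2.1
   vertex 1.7 4.6 4.2
  endloop
 endfacet
 facet normal -0.386 -0.789 -0.478
  outer loop
   vertex 3.5 0.3 1.9
   vertex 0.2 0.4 4.4
   vertex 0.2 2.7 0.6
  endloop
 endfacet
 facet normal 0.288 0.196 -0.937
  outer loop
   vertex 4.8 1.2 1.7
   vertex 0.2 2.7 0.6
   vertex 4.2 4.0 2.1
  endloop
 endfacet
 facet normal 0.378 0.210 -0.902
  outer loop
   vertex 4.8 1.2 1.7
   vertex 4.2 4.0 2.1
   vertex 4.7 3.1 2.1
  endloop
 endfacet
 facet normal 0.105 -0.358 -0.928
  outer loop
   vertex 4.8 1.2 1.7
   vertex 3.5 0.3 1.9
   vertex 0.2 2.7 0.6
  endloop
 endfacet
 facet normal 0.987 0.081 -0.138
  outer loop
   vertex 4.8 1.2 1.7
   vertex 4.7 3.1 2.1
   vertex 5.0 0.8 2.9
  endloop
 endfacet
 facet normal 0.497 -0.795 -0.348
  outer loop
   vertex 4.8 1.2 1.7
   vertex 5.0 0.8 2.9
   vertex 3.5 0.3 1.9
  endloop
 endfacet
 facet normal 0.305 -0.361 0.881
  outer loop
   vertex 2.9 0.0 3.3
   vertex 5.0 0.8 2.9
   vertex 0.2 0.4 4.4
  endloop
 endfacet
 facet normal 0.347 -0.936 -0.052
  outer loop
   vertex 2.9 0.0 3.3
   vertex 3.5 0.3 1.9
   vertex 5.0 0.8 2.9
  endloop
 endfacet
 facet normal -0.261 -0.915 -0.308
  outer loop
   vertex 2.9 0.0 3.3
   vertex 0.2 0.4 4.4
   vertex 3.5 0.3 1.9
  endloop
 endfacet
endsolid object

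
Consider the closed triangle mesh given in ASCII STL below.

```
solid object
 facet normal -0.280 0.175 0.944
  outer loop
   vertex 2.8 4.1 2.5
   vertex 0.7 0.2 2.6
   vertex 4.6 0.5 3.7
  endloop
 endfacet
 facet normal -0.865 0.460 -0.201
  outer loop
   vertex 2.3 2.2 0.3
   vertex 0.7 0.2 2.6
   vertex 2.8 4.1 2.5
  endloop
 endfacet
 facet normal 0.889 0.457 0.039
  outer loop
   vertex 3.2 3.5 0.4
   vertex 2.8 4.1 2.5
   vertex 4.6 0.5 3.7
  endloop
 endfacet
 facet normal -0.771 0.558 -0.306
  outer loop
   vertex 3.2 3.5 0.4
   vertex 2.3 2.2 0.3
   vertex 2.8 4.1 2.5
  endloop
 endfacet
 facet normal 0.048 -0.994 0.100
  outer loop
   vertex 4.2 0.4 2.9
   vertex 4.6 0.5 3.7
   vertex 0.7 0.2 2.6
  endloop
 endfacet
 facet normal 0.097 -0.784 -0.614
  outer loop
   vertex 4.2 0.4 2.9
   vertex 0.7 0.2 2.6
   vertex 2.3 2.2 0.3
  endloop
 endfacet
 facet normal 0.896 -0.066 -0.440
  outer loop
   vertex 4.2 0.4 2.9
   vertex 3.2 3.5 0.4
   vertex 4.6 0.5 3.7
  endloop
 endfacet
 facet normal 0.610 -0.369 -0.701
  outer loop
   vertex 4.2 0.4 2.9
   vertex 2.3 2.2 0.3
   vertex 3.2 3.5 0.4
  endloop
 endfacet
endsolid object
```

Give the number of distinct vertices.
6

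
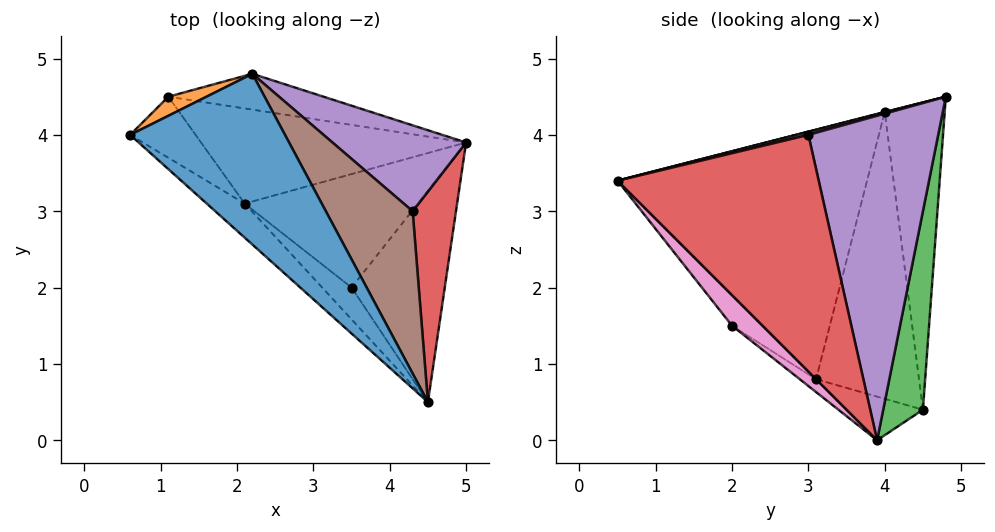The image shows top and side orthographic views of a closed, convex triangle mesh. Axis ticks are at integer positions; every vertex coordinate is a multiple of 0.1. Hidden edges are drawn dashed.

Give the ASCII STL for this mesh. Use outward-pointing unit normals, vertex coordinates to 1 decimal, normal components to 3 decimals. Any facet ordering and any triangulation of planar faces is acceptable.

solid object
 facet normal 0.002 -0.247 0.969
  outer loop
   vertex 2.2 4.8 4.5
   vertex 0.6 4.0 4.3
   vertex 4.5 0.5 3.4
  endloop
 endfacet
 facet normal -0.452 0.890 0.056
  outer loop
   vertex 1.1 4.5 0.4
   vertex 0.6 4.0 4.3
   vertex 2.2 4.8 4.5
  endloop
 endfacet
 facet normal 0.140 0.984 -0.110
  outer loop
   vertex 1.1 4.5 0.4
   vertex 2.2 4.8 4.5
   vertex 5.0 3.9 0.0
  endloop
 endfacet
 facet normal 0.983 0.035 0.180
  outer loop
   vertex 4.3 3.0 4.0
   vertex 4.5 0.5 3.4
   vertex 5.0 3.9 0.0
  endloop
 endfacet
 facet normal 0.663 0.697 0.273
  outer loop
   vertex 4.3 3.0 4.0
   vertex 5.0 3.9 0.0
   vertex 2.2 4.8 4.5
  endloop
 endfacet
 facet normal 0.034 -0.231 0.972
  outer loop
   vertex 4.3 3.0 4.0
   vertex 2.2 4.8 4.5
   vertex 4.5 0.5 3.4
  endloop
 endfacet
 facet normal 0.221 -0.706 -0.673
  outer loop
   vertex 3.5 2.0 1.5
   vertex 5.0 3.9 0.0
   vertex 4.5 0.5 3.4
  endloop
 endfacet
 facet normal -0.427 -0.805 -0.411
  outer loop
   vertex 2.1 3.1 0.8
   vertex 3.5 2.0 1.5
   vertex 4.5 0.5 3.4
  endloop
 endfacet
 facet normal -0.677 -0.728 -0.103
  outer loop
   vertex 2.1 3.1 0.8
   vertex 4.5 0.5 3.4
   vertex 0.6 4.0 4.3
  endloop
 endfacet
 facet normal -0.776 -0.605 -0.177
  outer loop
   vertex 2.1 3.1 0.8
   vertex 0.6 4.0 4.3
   vertex 1.1 4.5 0.4
  endloop
 endfacet
 facet normal -0.151 -0.370 -0.917
  outer loop
   vertex 2.1 3.1 0.8
   vertex 1.1 4.5 0.4
   vertex 5.0 3.9 0.0
  endloop
 endfacet
 facet normal -0.060 -0.589 -0.806
  outer loop
   vertex 2.1 3.1 0.8
   vertex 5.0 3.9 0.0
   vertex 3.5 2.0 1.5
  endloop
 endfacet
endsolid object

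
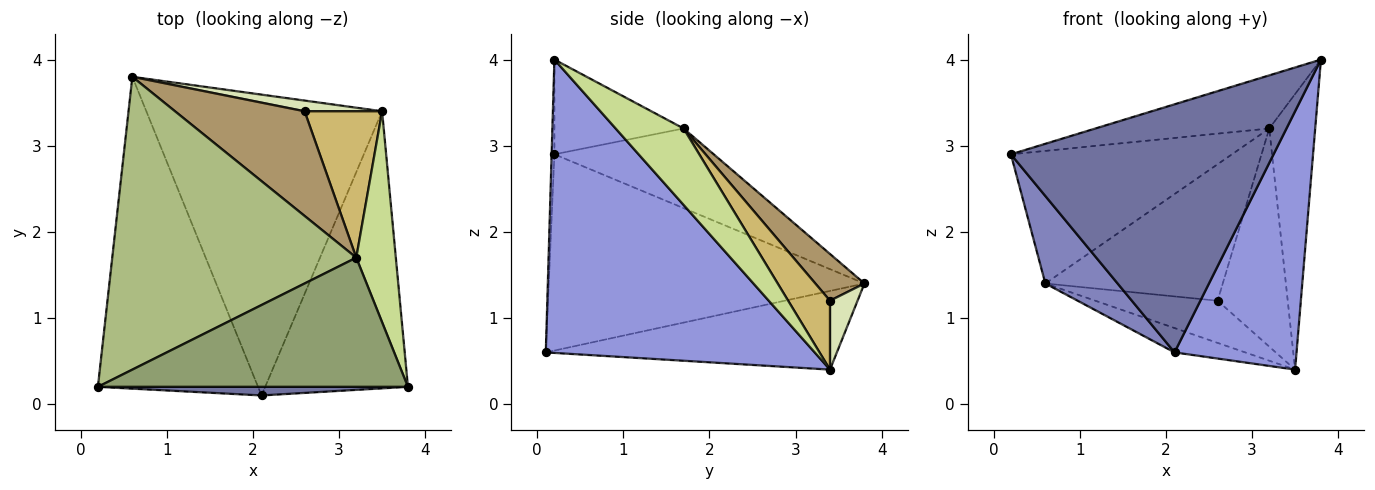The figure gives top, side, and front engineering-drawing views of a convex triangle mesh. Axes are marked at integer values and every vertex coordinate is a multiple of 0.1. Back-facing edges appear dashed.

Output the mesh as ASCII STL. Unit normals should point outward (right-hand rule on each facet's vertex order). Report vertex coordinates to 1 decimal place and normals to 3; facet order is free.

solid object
 facet normal -0.011 -0.999 0.035
  outer loop
   vertex 2.1 0.1 0.6
   vertex 3.8 0.2 4.0
   vertex 0.2 0.2 2.9
  endloop
 endfacet
 facet normal -0.763 -0.175 -0.623
  outer loop
   vertex 2.1 0.1 0.6
   vertex 0.2 0.2 2.9
   vertex 0.6 3.8 1.4
  endloop
 endfacet
 facet normal 0.833 -0.378 -0.405
  outer loop
   vertex 3.5 3.4 0.4
   vertex 3.8 0.2 4.0
   vertex 2.1 0.1 0.6
  endloop
 endfacet
 facet normal -0.316 0.077 -0.946
  outer loop
   vertex 3.5 3.4 0.4
   vertex 2.1 0.1 0.6
   vertex 0.6 3.8 1.4
  endloop
 endfacet
 facet normal -0.272 0.366 0.890
  outer loop
   vertex 3.2 1.7 3.2
   vertex 0.2 0.2 2.9
   vertex 3.8 0.2 4.0
  endloop
 endfacet
 facet normal -0.285 0.395 0.873
  outer loop
   vertex 3.2 1.7 3.2
   vertex 0.6 3.8 1.4
   vertex 0.2 0.2 2.9
  endloop
 endfacet
 facet normal 0.761 0.515 0.394
  outer loop
   vertex 3.2 1.7 3.2
   vertex 3.8 0.2 4.0
   vertex 3.5 3.4 0.4
  endloop
 endfacet
 facet normal 0.213 0.947 0.240
  outer loop
   vertex 2.6 3.4 1.2
   vertex 3.5 3.4 0.4
   vertex 0.6 3.8 1.4
  endloop
 endfacet
 facet normal 0.214 0.775 0.594
  outer loop
   vertex 2.6 3.4 1.2
   vertex 0.6 3.8 1.4
   vertex 3.2 1.7 3.2
  endloop
 endfacet
 facet normal 0.444 0.744 0.499
  outer loop
   vertex 2.6 3.4 1.2
   vertex 3.2 1.7 3.2
   vertex 3.5 3.4 0.4
  endloop
 endfacet
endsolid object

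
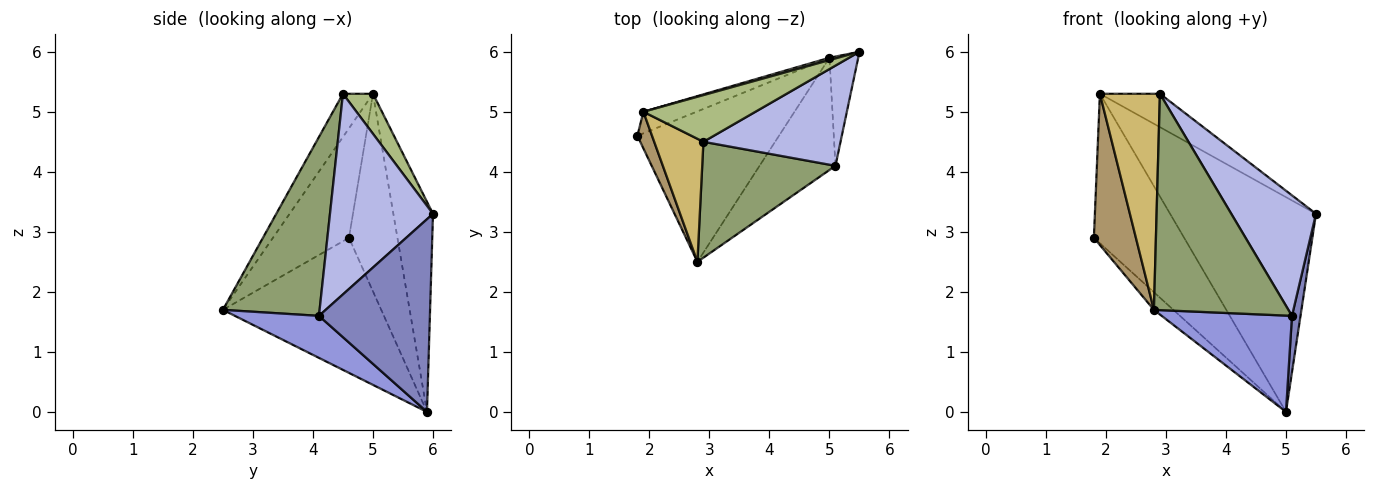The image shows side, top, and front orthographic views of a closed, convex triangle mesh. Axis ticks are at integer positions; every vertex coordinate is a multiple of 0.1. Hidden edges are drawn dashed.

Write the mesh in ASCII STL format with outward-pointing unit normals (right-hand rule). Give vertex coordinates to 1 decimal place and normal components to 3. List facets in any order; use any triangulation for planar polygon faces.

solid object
 facet normal -0.688 0.085 -0.721
  outer loop
   vertex 5.0 5.9 0.0
   vertex 2.8 2.5 1.7
   vertex 1.8 4.6 2.9
  endloop
 endfacet
 facet normal 0.986 -0.076 -0.147
  outer loop
   vertex 5.1 4.1 1.6
   vertex 5.0 5.9 0.0
   vertex 5.5 6.0 3.3
  endloop
 endfacet
 facet normal 0.387 -0.600 -0.700
  outer loop
   vertex 5.1 4.1 1.6
   vertex 2.8 2.5 1.7
   vertex 5.0 5.9 0.0
  endloop
 endfacet
 facet normal 0.683 -0.562 0.467
  outer loop
   vertex 5.1 4.1 1.6
   vertex 5.5 6.0 3.3
   vertex 2.9 4.5 5.3
  endloop
 endfacet
 facet normal 0.535 -0.745 0.399
  outer loop
   vertex 5.1 4.1 1.6
   vertex 2.9 4.5 5.3
   vertex 2.8 2.5 1.7
  endloop
 endfacet
 facet normal 0.279 0.558 0.781
  outer loop
   vertex 1.9 5.0 5.3
   vertex 2.9 4.5 5.3
   vertex 5.5 6.0 3.3
  endloop
 endfacet
 facet normal -0.469 0.874 -0.126
  outer loop
   vertex 1.9 5.0 5.3
   vertex 5.0 5.9 0.0
   vertex 1.8 4.6 2.9
  endloop
 endfacet
 facet normal -0.262 0.965 0.010
  outer loop
   vertex 1.9 5.0 5.3
   vertex 5.5 6.0 3.3
   vertex 5.0 5.9 0.0
  endloop
 endfacet
 facet normal -0.869 -0.480 0.116
  outer loop
   vertex 1.9 5.0 5.3
   vertex 1.8 4.6 2.9
   vertex 2.8 2.5 1.7
  endloop
 endfacet
 facet normal -0.399 -0.797 0.454
  outer loop
   vertex 1.9 5.0 5.3
   vertex 2.8 2.5 1.7
   vertex 2.9 4.5 5.3
  endloop
 endfacet
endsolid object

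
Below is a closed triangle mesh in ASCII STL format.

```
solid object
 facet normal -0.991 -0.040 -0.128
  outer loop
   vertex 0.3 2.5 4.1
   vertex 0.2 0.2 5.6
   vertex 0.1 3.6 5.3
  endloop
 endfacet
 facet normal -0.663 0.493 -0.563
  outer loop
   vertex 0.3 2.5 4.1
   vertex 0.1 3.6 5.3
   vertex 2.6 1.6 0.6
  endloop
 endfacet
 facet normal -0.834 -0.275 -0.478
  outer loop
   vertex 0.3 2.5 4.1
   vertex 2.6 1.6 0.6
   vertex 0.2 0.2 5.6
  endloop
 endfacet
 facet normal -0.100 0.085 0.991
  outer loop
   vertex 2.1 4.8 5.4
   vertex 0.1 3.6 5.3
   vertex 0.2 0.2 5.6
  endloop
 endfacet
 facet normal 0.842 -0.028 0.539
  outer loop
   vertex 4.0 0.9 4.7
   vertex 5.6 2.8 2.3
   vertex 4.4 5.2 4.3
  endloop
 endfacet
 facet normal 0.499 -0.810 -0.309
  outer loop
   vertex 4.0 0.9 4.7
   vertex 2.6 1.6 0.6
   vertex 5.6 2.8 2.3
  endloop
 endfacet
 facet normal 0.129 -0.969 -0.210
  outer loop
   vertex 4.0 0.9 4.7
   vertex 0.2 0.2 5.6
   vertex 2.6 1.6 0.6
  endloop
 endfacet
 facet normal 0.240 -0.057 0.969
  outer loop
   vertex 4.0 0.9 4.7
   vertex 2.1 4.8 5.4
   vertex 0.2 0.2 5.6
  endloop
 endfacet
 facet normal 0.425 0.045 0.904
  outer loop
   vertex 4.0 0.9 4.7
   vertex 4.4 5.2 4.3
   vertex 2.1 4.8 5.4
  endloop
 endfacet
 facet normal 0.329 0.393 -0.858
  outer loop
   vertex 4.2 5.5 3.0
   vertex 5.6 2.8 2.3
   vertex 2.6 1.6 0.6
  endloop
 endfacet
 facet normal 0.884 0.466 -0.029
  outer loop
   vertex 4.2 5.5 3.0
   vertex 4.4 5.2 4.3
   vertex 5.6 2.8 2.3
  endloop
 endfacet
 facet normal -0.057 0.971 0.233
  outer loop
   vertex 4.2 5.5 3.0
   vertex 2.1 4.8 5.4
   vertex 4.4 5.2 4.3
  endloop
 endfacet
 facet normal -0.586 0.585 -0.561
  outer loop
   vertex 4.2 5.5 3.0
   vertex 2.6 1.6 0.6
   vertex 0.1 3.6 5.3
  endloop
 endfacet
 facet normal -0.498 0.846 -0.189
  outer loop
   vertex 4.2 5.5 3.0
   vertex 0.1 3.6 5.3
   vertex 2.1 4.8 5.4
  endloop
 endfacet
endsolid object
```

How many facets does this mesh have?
14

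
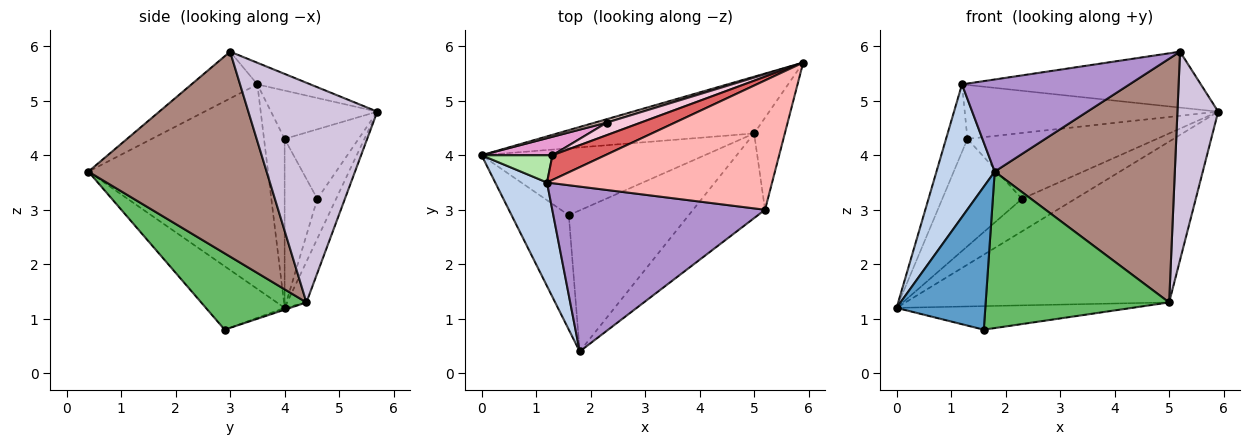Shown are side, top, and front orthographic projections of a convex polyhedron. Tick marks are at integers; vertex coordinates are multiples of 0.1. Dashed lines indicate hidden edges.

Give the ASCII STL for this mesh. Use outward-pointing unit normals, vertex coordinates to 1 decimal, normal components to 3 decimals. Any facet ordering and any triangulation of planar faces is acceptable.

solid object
 facet normal -0.570 -0.642 -0.514
  outer loop
   vertex 1.6 2.9 0.8
   vertex 1.8 0.4 3.7
   vertex 0.0 4.0 1.2
  endloop
 endfacet
 facet normal -0.925 -0.300 0.234
  outer loop
   vertex 1.2 3.5 5.3
   vertex 0.0 4.0 1.2
   vertex 1.8 0.4 3.7
  endloop
 endfacet
 facet normal -0.069 0.941 -0.332
  outer loop
   vertex 5.0 4.4 1.3
   vertex 0.0 4.0 1.2
   vertex 5.9 5.7 4.8
  endloop
 endfacet
 facet normal -0.008 0.332 -0.943
  outer loop
   vertex 5.0 4.4 1.3
   vertex 1.6 2.9 0.8
   vertex 0.0 4.0 1.2
  endloop
 endfacet
 facet normal 0.392 -0.683 -0.616
  outer loop
   vertex 5.0 4.4 1.3
   vertex 1.8 0.4 3.7
   vertex 1.6 2.9 0.8
  endloop
 endfacet
 facet normal -0.666 0.692 0.279
  outer loop
   vertex 1.3 4.0 4.3
   vertex 0.0 4.0 1.2
   vertex 1.2 3.5 5.3
  endloop
 endfacet
 facet normal -0.356 0.850 0.389
  outer loop
   vertex 1.3 4.0 4.3
   vertex 1.2 3.5 5.3
   vertex 5.9 5.7 4.8
  endloop
 endfacet
 facet normal -0.088 0.395 0.914
  outer loop
   vertex 5.2 3.0 5.9
   vertex 5.9 5.7 4.8
   vertex 1.2 3.5 5.3
  endloop
 endfacet
 facet normal -0.188 -0.479 0.857
  outer loop
   vertex 5.2 3.0 5.9
   vertex 1.2 3.5 5.3
   vertex 1.8 0.4 3.7
  endloop
 endfacet
 facet normal 0.945 -0.299 -0.132
  outer loop
   vertex 5.2 3.0 5.9
   vertex 5.0 4.4 1.3
   vertex 5.9 5.7 4.8
  endloop
 endfacet
 facet normal 0.683 -0.690 -0.240
  outer loop
   vertex 5.2 3.0 5.9
   vertex 1.8 0.4 3.7
   vertex 5.0 4.4 1.3
  endloop
 endfacet
 facet normal -0.331 0.939 0.099
  outer loop
   vertex 2.3 4.6 3.2
   vertex 5.9 5.7 4.8
   vertex 0.0 4.0 1.2
  endloop
 endfacet
 facet normal -0.375 0.914 0.157
  outer loop
   vertex 2.3 4.6 3.2
   vertex 0.0 4.0 1.2
   vertex 1.3 4.0 4.3
  endloop
 endfacet
 facet normal -0.358 0.917 0.175
  outer loop
   vertex 2.3 4.6 3.2
   vertex 1.3 4.0 4.3
   vertex 5.9 5.7 4.8
  endloop
 endfacet
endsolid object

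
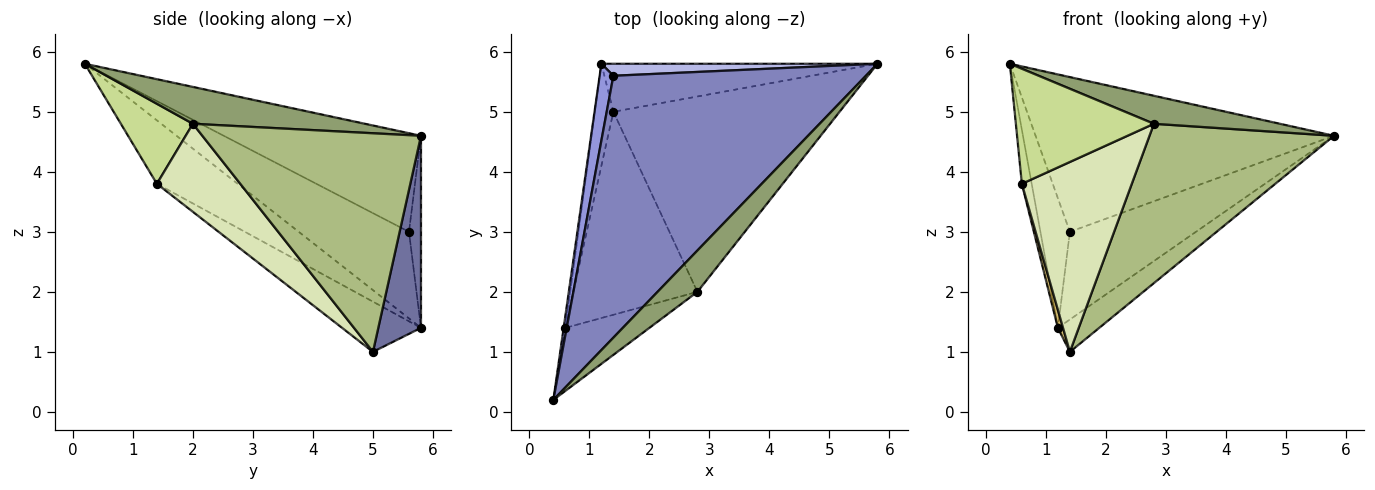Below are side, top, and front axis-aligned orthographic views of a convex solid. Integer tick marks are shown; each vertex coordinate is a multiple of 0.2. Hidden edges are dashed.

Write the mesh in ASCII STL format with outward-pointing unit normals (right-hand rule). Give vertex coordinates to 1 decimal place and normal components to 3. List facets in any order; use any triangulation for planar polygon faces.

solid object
 facet normal 0.500 0.484 -0.718
  outer loop
   vertex 1.4 5.0 1.0
   vertex 1.2 5.8 1.4
   vertex 5.8 5.8 4.6
  endloop
 endfacet
 facet normal -0.319 0.482 0.816
  outer loop
   vertex 1.4 5.6 3.0
   vertex 0.4 0.2 5.8
   vertex 5.8 5.8 4.6
  endloop
 endfacet
 facet normal -0.955 0.255 0.151
  outer loop
   vertex 1.4 5.6 3.0
   vertex 1.2 5.8 1.4
   vertex 0.4 0.2 5.8
  endloop
 endfacet
 facet normal -0.094 0.986 0.135
  outer loop
   vertex 1.4 5.6 3.0
   vertex 5.8 5.8 4.6
   vertex 1.2 5.8 1.4
  endloop
 endfacet
 facet normal 0.608 -0.445 0.657
  outer loop
   vertex 2.8 2.0 4.8
   vertex 5.8 5.8 4.6
   vertex 0.4 0.2 5.8
  endloop
 endfacet
 facet normal 0.599 -0.506 -0.620
  outer loop
   vertex 2.8 2.0 4.8
   vertex 1.4 5.0 1.0
   vertex 5.8 5.8 4.6
  endloop
 endfacet
 facet normal 0.416 -0.797 -0.437
  outer loop
   vertex 0.6 1.4 3.8
   vertex 2.8 2.0 4.8
   vertex 0.4 0.2 5.8
  endloop
 endfacet
 facet normal 0.460 -0.607 -0.648
  outer loop
   vertex 0.6 1.4 3.8
   vertex 1.4 5.0 1.0
   vertex 2.8 2.0 4.8
  endloop
 endfacet
 facet normal -0.992 0.121 -0.027
  outer loop
   vertex 0.6 1.4 3.8
   vertex 0.4 0.2 5.8
   vertex 1.2 5.8 1.4
  endloop
 endfacet
 facet normal -0.936 -0.061 -0.346
  outer loop
   vertex 0.6 1.4 3.8
   vertex 1.2 5.8 1.4
   vertex 1.4 5.0 1.0
  endloop
 endfacet
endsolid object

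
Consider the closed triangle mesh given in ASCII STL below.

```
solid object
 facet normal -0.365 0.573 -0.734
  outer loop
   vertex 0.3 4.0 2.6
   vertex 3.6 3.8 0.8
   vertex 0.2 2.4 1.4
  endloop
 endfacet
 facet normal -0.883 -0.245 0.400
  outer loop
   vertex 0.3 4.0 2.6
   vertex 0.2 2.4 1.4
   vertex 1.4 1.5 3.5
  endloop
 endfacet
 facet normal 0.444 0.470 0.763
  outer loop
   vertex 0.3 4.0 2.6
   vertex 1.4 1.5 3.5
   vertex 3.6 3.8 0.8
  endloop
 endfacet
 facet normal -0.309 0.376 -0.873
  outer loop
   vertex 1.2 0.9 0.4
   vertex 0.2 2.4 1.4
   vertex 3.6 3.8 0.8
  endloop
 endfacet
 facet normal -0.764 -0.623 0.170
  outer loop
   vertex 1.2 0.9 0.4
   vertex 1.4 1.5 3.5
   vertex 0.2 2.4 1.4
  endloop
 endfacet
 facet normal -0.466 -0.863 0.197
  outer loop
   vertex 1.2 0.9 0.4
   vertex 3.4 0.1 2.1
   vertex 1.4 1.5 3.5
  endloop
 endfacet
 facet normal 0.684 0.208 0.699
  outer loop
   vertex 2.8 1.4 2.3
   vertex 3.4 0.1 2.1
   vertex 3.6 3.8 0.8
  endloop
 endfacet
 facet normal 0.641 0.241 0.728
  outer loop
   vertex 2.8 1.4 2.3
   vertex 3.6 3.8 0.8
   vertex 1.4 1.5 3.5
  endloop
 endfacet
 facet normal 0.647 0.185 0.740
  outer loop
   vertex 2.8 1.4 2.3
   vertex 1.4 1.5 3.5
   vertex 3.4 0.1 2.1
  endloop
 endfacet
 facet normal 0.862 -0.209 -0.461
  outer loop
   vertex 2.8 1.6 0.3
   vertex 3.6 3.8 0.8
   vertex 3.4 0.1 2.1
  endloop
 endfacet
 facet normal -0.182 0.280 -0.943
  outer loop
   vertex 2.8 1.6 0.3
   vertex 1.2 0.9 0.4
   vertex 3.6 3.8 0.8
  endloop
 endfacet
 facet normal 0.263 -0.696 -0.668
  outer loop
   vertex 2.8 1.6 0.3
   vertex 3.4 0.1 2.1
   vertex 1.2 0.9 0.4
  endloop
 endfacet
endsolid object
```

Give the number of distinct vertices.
8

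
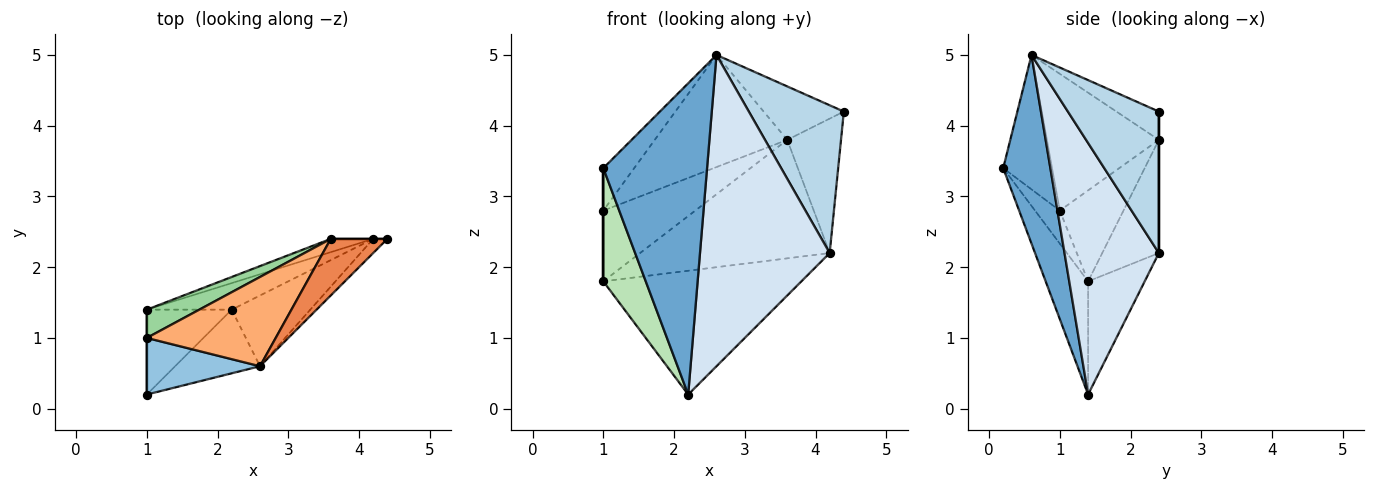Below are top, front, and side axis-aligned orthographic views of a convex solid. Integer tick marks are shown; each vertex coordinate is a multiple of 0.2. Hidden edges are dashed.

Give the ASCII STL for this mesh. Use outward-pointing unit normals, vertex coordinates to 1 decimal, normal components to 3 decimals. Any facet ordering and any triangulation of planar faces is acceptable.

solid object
 facet normal 0.407 -0.895 -0.183
  outer loop
   vertex 2.2 1.4 0.2
   vertex 2.6 0.6 5.0
   vertex 1.0 0.2 3.4
  endloop
 endfacet
 facet normal -0.689 0.435 0.580
  outer loop
   vertex 1.0 1.0 2.8
   vertex 1.0 0.2 3.4
   vertex 2.6 0.6 5.0
  endloop
 endfacet
 facet normal 0.690 -0.721 -0.069
  outer loop
   vertex 4.2 2.4 2.2
   vertex 4.4 2.4 4.2
   vertex 2.6 0.6 5.0
  endloop
 endfacet
 facet normal 0.578 -0.795 -0.181
  outer loop
   vertex 4.2 2.4 2.2
   vertex 2.6 0.6 5.0
   vertex 2.2 1.4 0.2
  endloop
 endfacet
 facet normal -0.342 0.645 0.683
  outer loop
   vertex 3.6 2.4 3.8
   vertex 2.6 0.6 5.0
   vertex 4.4 2.4 4.2
  endloop
 endfacet
 facet normal -0.551 0.653 0.520
  outer loop
   vertex 3.6 2.4 3.8
   vertex 1.0 1.0 2.8
   vertex 2.6 0.6 5.0
  endloop
 endfacet
 facet normal 0.000 1.000 0.000
  outer loop
   vertex 3.6 2.4 3.8
   vertex 4.4 2.4 4.2
   vertex 4.2 2.4 2.2
  endloop
 endfacet
 facet normal -0.269 0.942 -0.202
  outer loop
   vertex 1.0 1.4 1.8
   vertex 4.2 2.4 2.2
   vertex 2.2 1.4 0.2
  endloop
 endfacet
 facet normal -0.284 0.953 -0.107
  outer loop
   vertex 1.0 1.4 1.8
   vertex 3.6 2.4 3.8
   vertex 4.2 2.4 2.2
  endloop
 endfacet
 facet normal -0.541 0.781 0.312
  outer loop
   vertex 1.0 1.4 1.8
   vertex 1.0 1.0 2.8
   vertex 3.6 2.4 3.8
  endloop
 endfacet
 facet normal -0.625 -0.625 -0.469
  outer loop
   vertex 1.0 1.4 1.8
   vertex 2.2 1.4 0.2
   vertex 1.0 0.2 3.4
  endloop
 endfacet
 facet normal -1.000 0.000 0.000
  outer loop
   vertex 1.0 1.4 1.8
   vertex 1.0 0.2 3.4
   vertex 1.0 1.0 2.8
  endloop
 endfacet
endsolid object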